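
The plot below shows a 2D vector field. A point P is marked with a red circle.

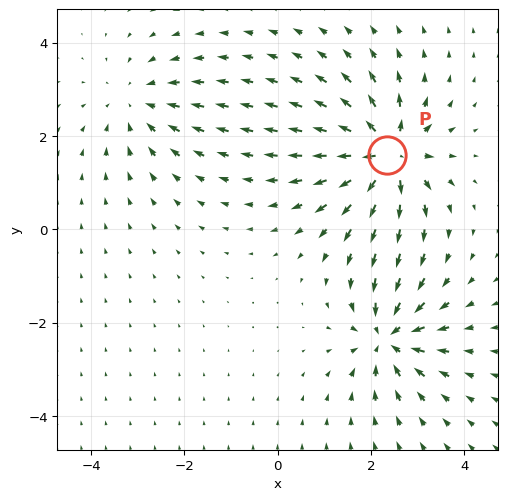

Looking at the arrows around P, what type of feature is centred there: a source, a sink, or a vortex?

source

At P (2.4, 1.6) the arrows spread outward. Divergence about +7, curl ≈0 — positive divergence with near-zero curl is a source.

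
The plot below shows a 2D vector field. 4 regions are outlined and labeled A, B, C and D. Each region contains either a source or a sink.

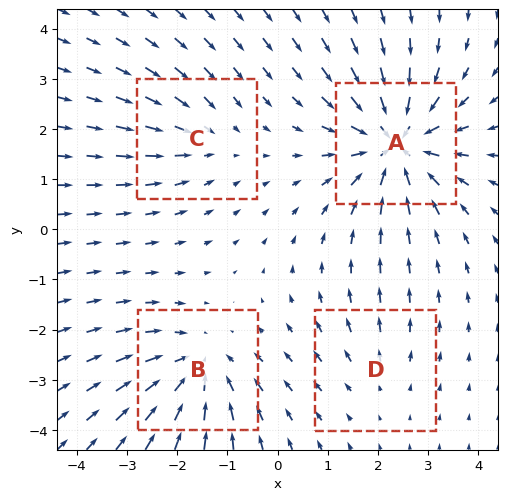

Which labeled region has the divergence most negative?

A

Divergence at each region's feature centre — A: about -7, B: about -5, C: about -3, D: about +2. Region A is most negative.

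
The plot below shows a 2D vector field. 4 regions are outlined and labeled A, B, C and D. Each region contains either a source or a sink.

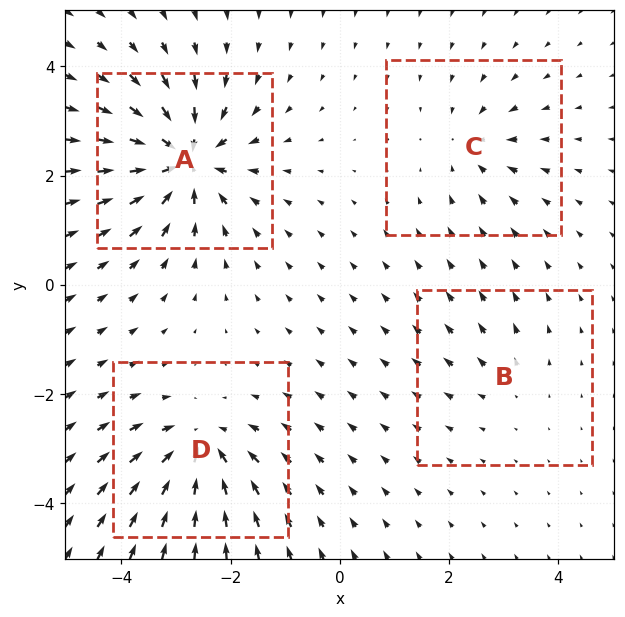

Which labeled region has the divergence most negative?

Divergence at each region's feature centre — A: about -8, B: about +2, C: about -4, D: about -6. Region A is most negative.

A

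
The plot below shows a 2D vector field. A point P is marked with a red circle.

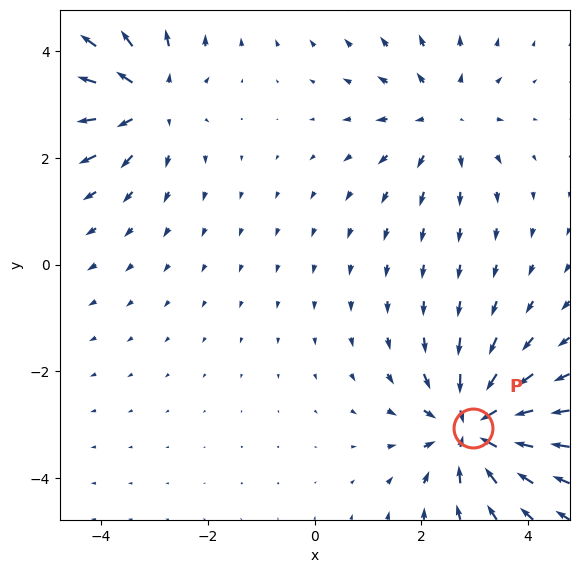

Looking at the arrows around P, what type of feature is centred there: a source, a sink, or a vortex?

At P (3.0, -3.1) the arrows converge inward. Divergence about -6, curl ≈0 — negative divergence with near-zero curl is a sink.

sink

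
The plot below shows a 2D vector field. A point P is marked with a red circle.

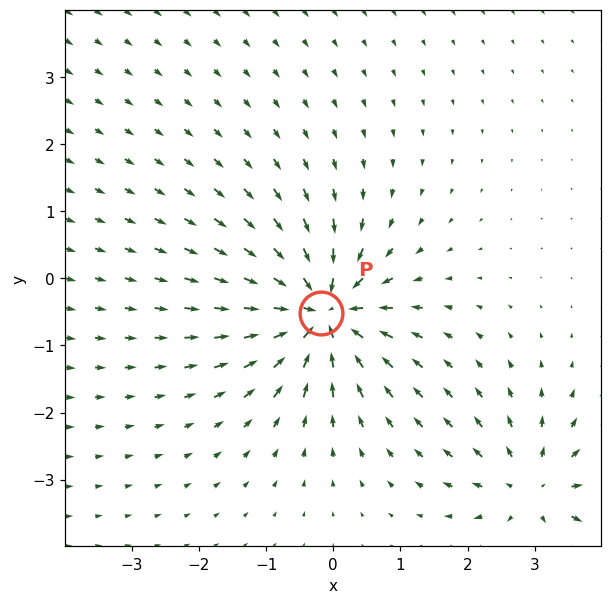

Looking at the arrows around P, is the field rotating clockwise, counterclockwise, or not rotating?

not rotating

Near P at (-0.2, -0.5) the arrows show no circulation. The curl there is ≈0.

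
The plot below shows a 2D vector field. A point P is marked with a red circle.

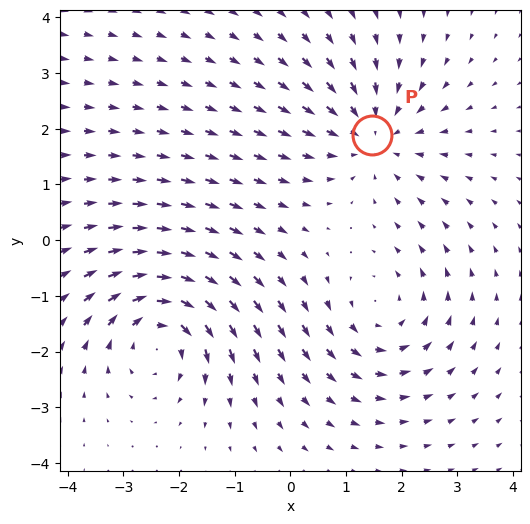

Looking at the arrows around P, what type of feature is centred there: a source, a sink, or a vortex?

At P (1.5, 1.9) the arrows converge inward. Divergence about -3, curl ≈0 — negative divergence with near-zero curl is a sink.

sink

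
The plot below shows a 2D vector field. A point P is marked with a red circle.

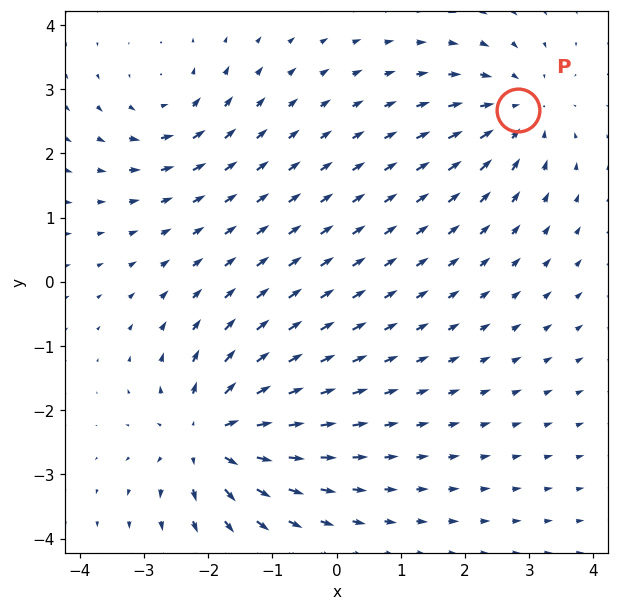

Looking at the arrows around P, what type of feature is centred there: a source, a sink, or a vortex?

sink

At P (2.8, 2.7) the arrows converge inward. Divergence about -4, curl ≈0 — negative divergence with near-zero curl is a sink.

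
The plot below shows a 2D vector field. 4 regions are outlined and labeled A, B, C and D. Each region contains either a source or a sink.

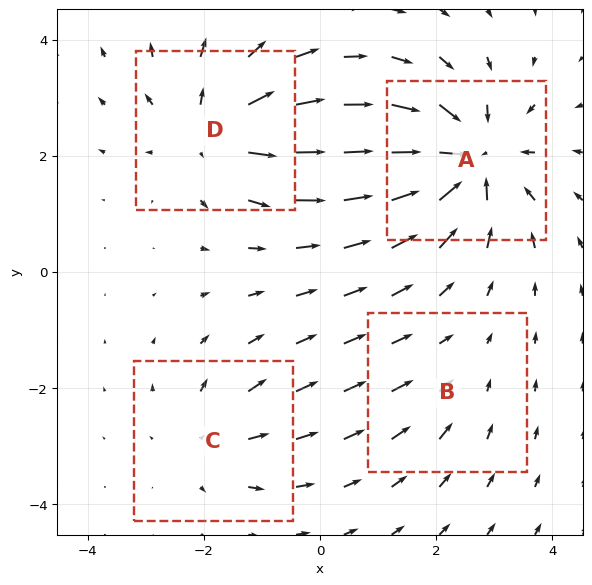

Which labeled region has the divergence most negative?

A

Divergence at each region's feature centre — A: about -7, B: about -2, C: about +3, D: about +5. Region A is most negative.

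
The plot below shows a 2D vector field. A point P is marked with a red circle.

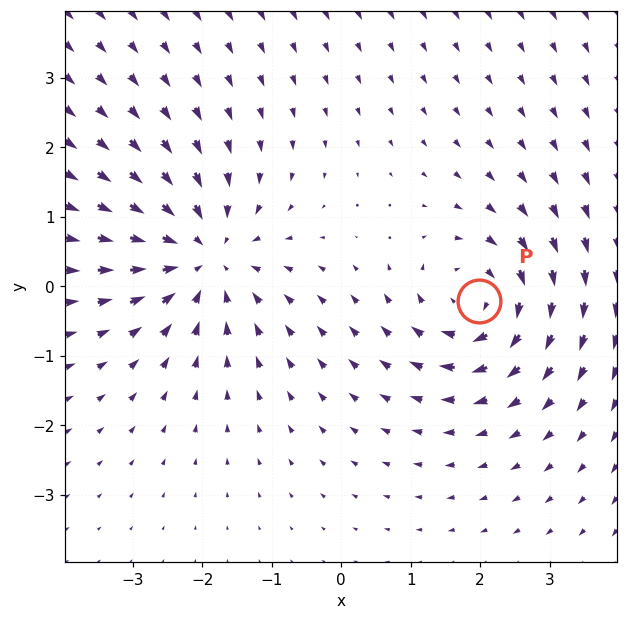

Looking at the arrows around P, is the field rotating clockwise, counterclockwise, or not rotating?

clockwise

Near P at (2.0, -0.2) the arrows circulate clockwise. The curl (z-component) there is about -4; negative curl means clockwise rotation.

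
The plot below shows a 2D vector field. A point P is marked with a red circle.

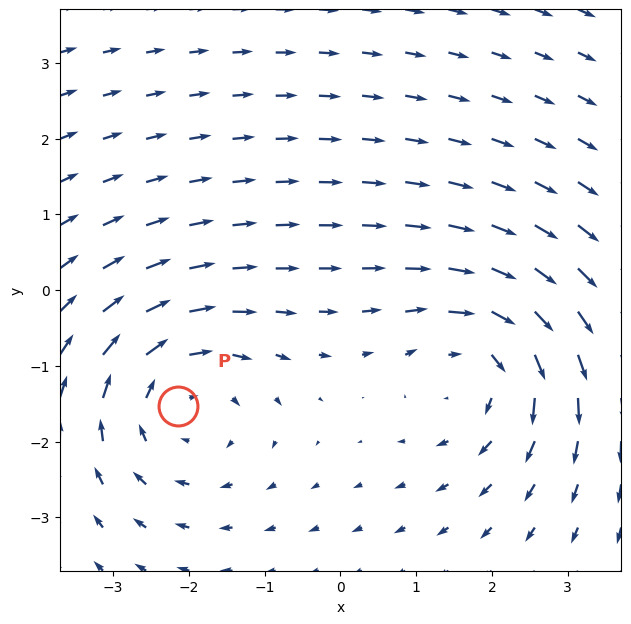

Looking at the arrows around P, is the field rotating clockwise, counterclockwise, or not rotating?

Near P at (-2.1, -1.5) the arrows circulate clockwise. The curl (z-component) there is about -4; negative curl means clockwise rotation.

clockwise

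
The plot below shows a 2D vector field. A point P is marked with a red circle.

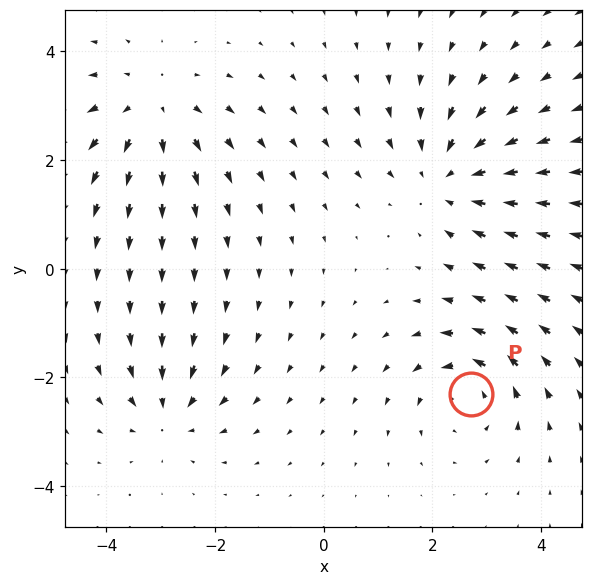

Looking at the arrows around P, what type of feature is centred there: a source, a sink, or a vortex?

At P (2.7, -2.3) the arrows circulate counterclockwise. Divergence ≈0, curl about +4 — near-zero divergence with nonzero curl is a vortex.

vortex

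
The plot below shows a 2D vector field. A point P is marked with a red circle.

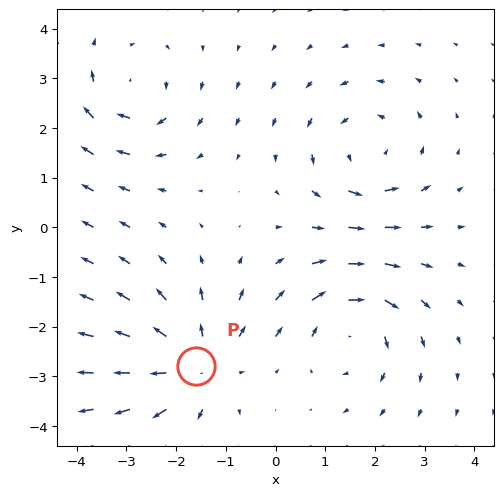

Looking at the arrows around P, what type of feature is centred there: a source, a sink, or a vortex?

At P (-1.6, -2.8) the arrows spread outward. Divergence about +4, curl ≈0 — positive divergence with near-zero curl is a source.

source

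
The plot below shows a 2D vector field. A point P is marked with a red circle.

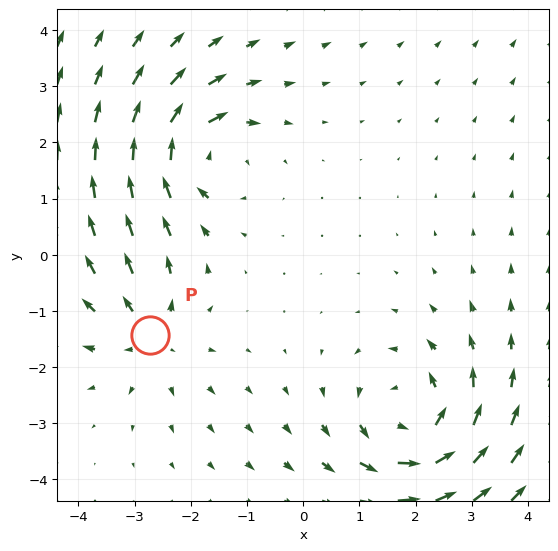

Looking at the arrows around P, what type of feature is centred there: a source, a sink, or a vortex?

At P (-2.7, -1.4) the arrows spread outward. Divergence about +3, curl ≈0 — positive divergence with near-zero curl is a source.

source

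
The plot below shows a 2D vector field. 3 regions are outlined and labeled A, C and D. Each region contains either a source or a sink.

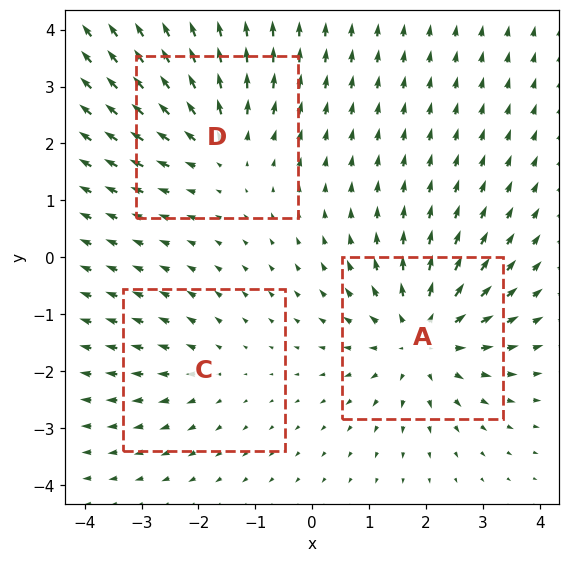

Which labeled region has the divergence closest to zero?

Divergence at each region's feature centre — A: about +5, C: about +2, D: about +3. Region C is closest to zero.

C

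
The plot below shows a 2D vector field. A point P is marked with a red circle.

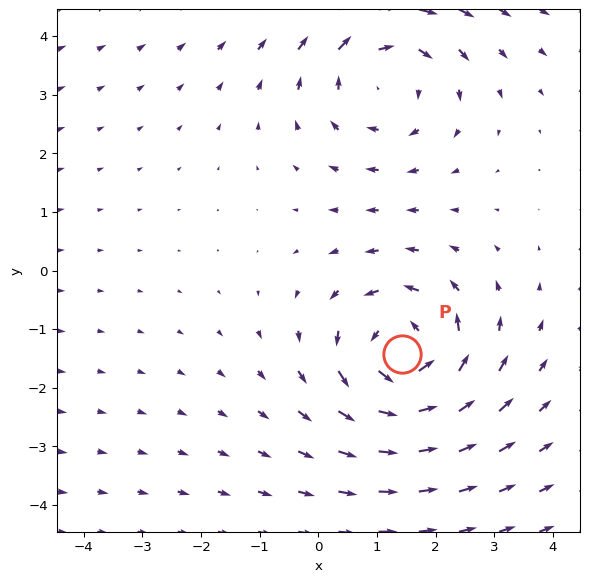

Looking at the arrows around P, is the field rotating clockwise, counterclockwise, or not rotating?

counterclockwise

Near P at (1.4, -1.4) the arrows circulate counterclockwise. The curl (z-component) there is about +5; positive curl means counterclockwise rotation.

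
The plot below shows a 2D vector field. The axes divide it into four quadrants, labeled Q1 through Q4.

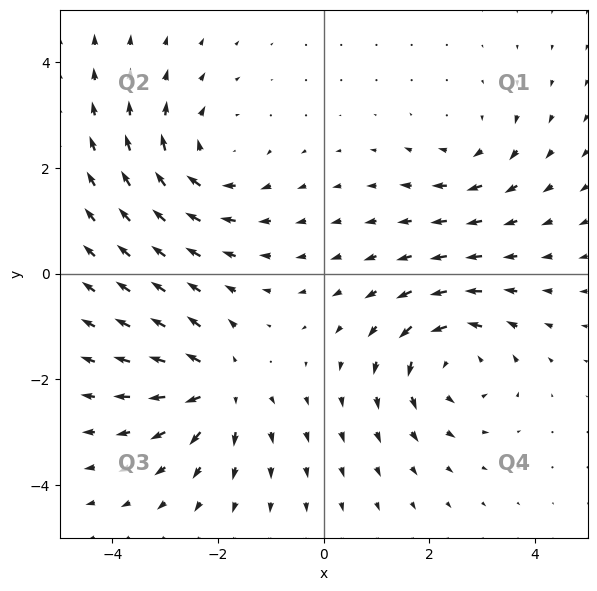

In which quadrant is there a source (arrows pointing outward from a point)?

Q3

The source sits at approximately (-2.0, -2.2), which lies in quadrant Q3. The divergence there is about +5, positive as expected for a source.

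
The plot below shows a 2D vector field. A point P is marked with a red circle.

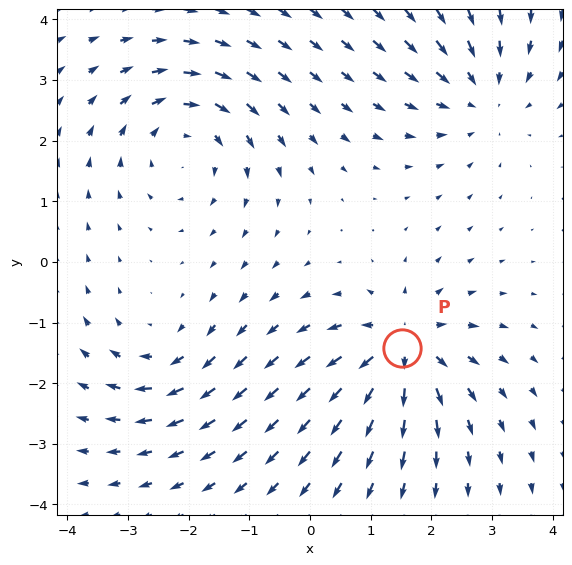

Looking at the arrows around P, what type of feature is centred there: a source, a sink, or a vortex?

source

At P (1.5, -1.4) the arrows spread outward. Divergence about +7, curl ≈0 — positive divergence with near-zero curl is a source.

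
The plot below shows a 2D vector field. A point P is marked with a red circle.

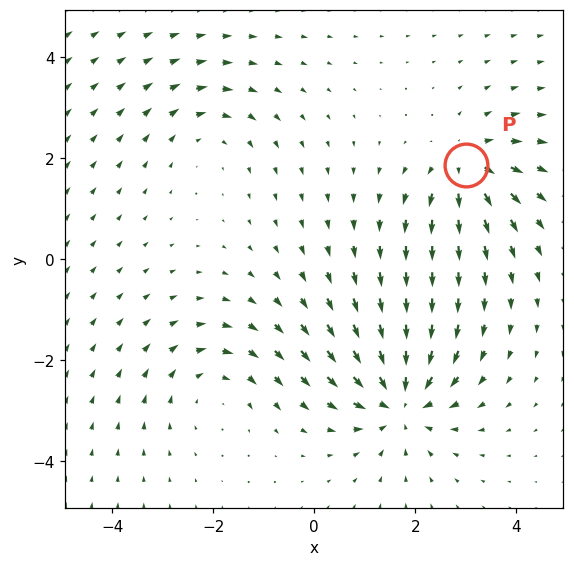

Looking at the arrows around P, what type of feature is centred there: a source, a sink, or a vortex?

At P (3.0, 1.9) the arrows spread outward. Divergence about +5, curl ≈0 — positive divergence with near-zero curl is a source.

source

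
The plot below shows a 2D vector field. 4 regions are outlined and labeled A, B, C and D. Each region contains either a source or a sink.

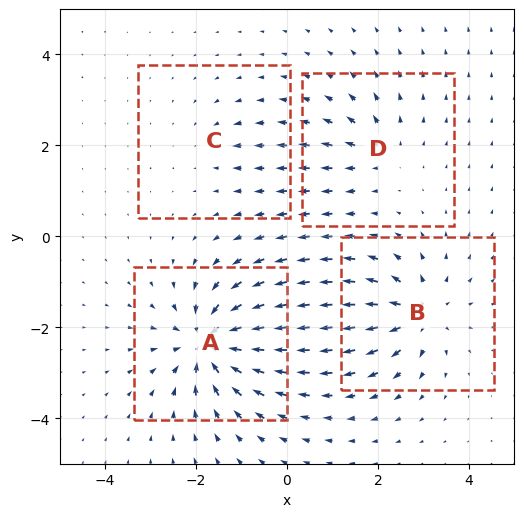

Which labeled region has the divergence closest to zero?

Divergence at each region's feature centre — A: about -8, B: about +6, C: about -2, D: about +4. Region C is closest to zero.

C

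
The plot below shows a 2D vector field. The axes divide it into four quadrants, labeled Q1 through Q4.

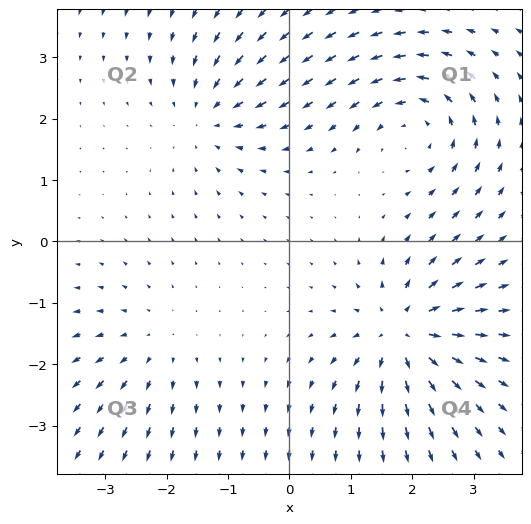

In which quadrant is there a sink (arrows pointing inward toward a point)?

The sink sits at approximately (-1.3, 2.1), which lies in quadrant Q2. The divergence there is about -4, negative as expected for a sink.

Q2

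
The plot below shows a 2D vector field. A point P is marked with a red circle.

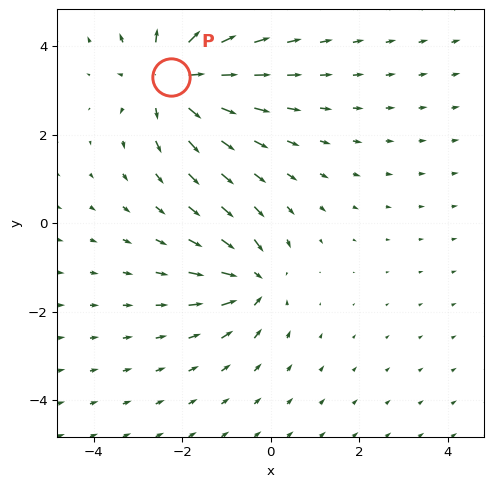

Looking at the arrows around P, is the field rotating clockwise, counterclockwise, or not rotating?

not rotating

Near P at (-2.2, 3.3) the arrows show no circulation. The curl there is ≈0.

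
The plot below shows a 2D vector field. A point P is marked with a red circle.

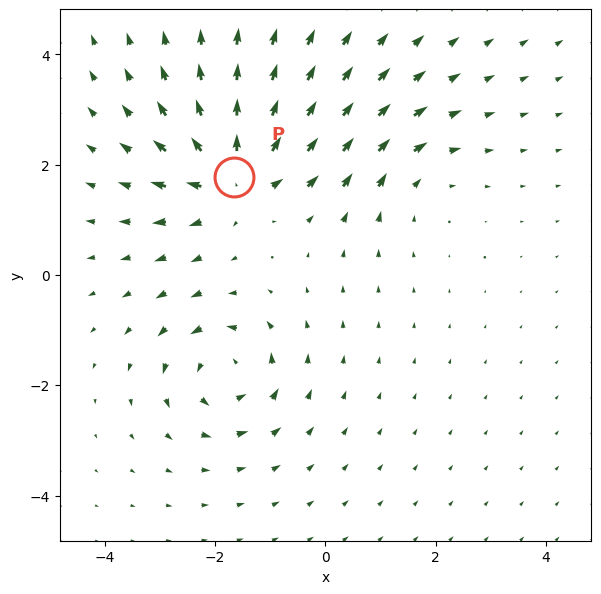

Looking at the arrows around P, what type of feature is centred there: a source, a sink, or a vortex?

source

At P (-1.7, 1.8) the arrows spread outward. Divergence about +5, curl ≈0 — positive divergence with near-zero curl is a source.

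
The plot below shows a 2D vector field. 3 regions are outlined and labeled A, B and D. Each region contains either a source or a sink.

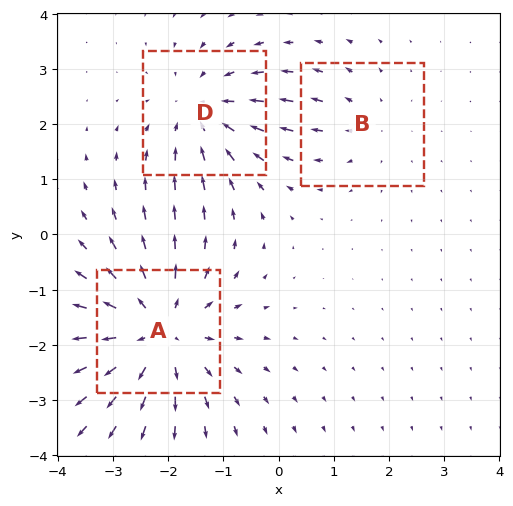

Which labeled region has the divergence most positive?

A

Divergence at each region's feature centre — A: about +4, B: about +2, D: about -3. Region A is most positive.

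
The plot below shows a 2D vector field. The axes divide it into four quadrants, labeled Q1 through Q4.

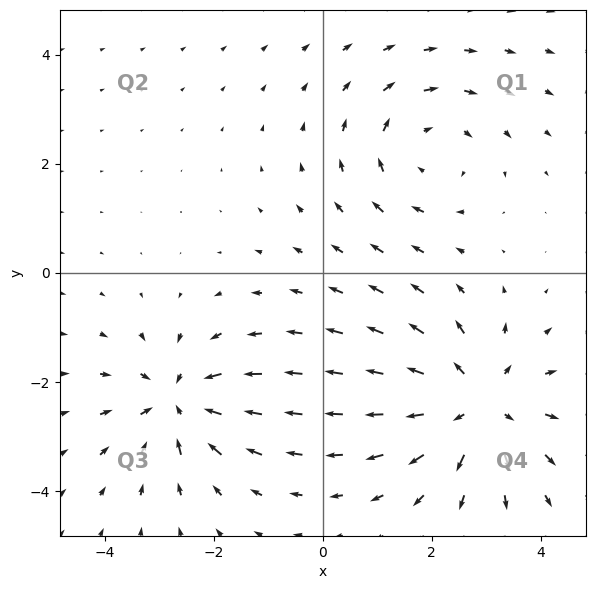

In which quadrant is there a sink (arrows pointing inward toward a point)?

Q3

The sink sits at approximately (-2.7, -2.4), which lies in quadrant Q3. The divergence there is about -4, negative as expected for a sink.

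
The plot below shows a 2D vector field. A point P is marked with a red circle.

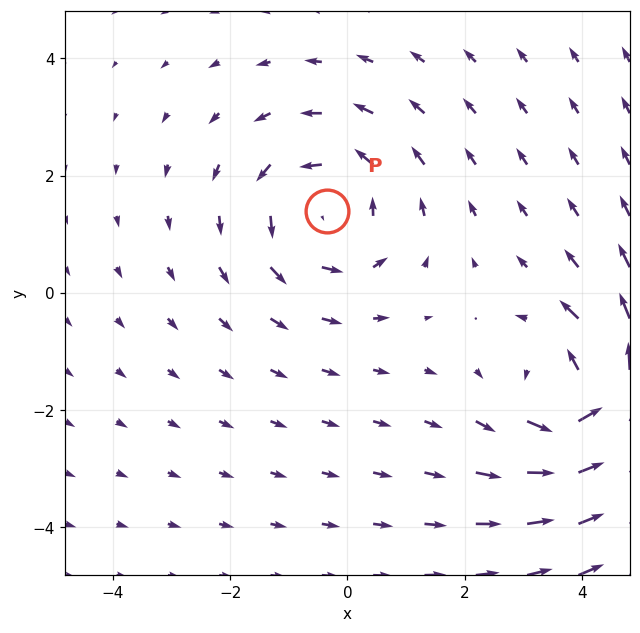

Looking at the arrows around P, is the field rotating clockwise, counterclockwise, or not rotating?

Near P at (-0.3, 1.4) the arrows circulate counterclockwise. The curl (z-component) there is about +3; positive curl means counterclockwise rotation.

counterclockwise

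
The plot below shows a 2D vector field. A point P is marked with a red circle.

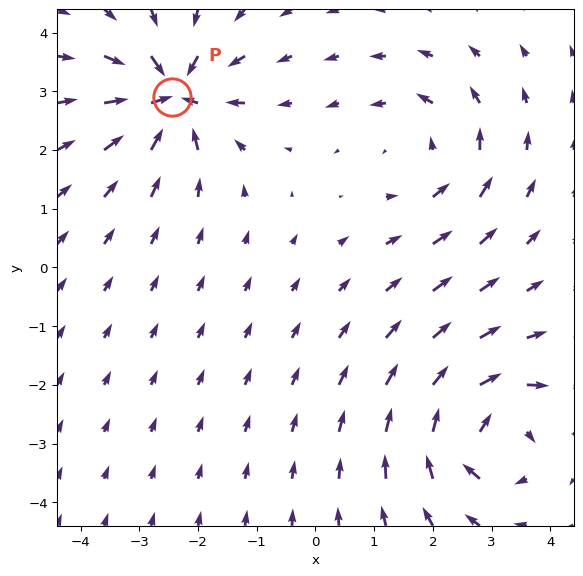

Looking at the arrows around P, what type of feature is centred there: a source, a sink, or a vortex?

sink

At P (-2.4, 2.9) the arrows converge inward. Divergence about -5, curl ≈0 — negative divergence with near-zero curl is a sink.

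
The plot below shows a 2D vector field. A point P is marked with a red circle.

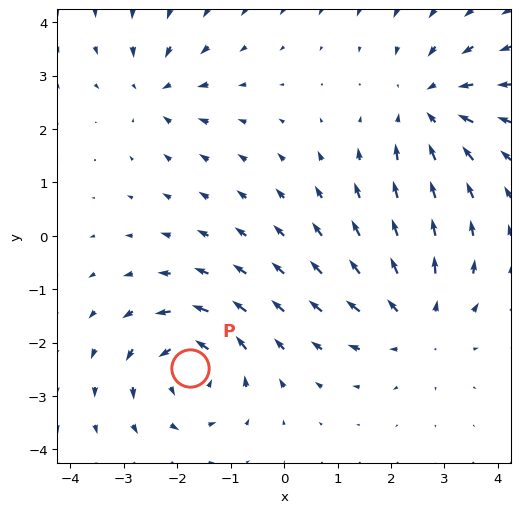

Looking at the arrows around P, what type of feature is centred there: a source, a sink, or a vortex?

At P (-1.8, -2.5) the arrows circulate counterclockwise. Divergence ≈0, curl about +6 — near-zero divergence with nonzero curl is a vortex.

vortex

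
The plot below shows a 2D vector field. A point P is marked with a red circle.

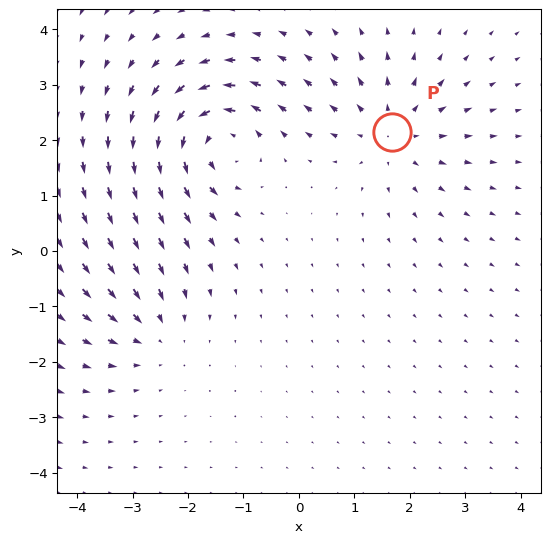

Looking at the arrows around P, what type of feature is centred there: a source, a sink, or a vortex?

At P (1.7, 2.1) the arrows spread outward. Divergence about +3, curl ≈0 — positive divergence with near-zero curl is a source.

source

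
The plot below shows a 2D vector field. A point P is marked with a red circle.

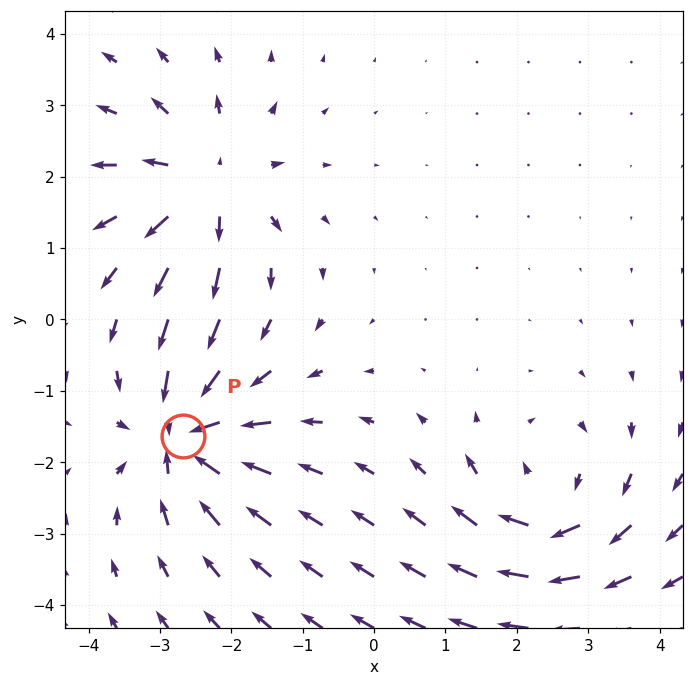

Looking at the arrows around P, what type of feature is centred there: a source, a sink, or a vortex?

sink

At P (-2.7, -1.6) the arrows converge inward. Divergence about -6, curl ≈0 — negative divergence with near-zero curl is a sink.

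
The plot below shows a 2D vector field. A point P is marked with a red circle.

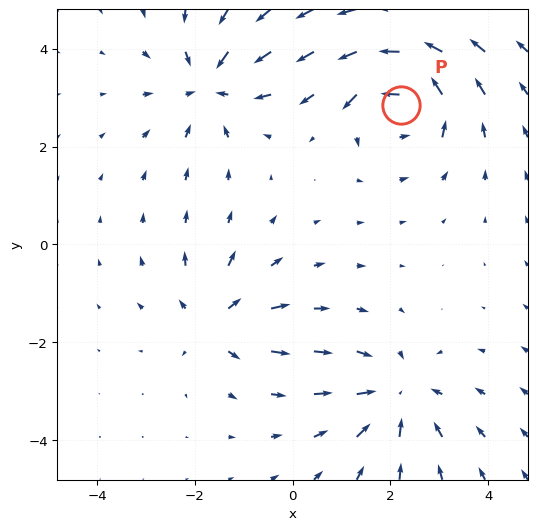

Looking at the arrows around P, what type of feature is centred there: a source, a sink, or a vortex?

vortex

At P (2.2, 2.8) the arrows circulate counterclockwise. Divergence ≈0, curl about +6 — near-zero divergence with nonzero curl is a vortex.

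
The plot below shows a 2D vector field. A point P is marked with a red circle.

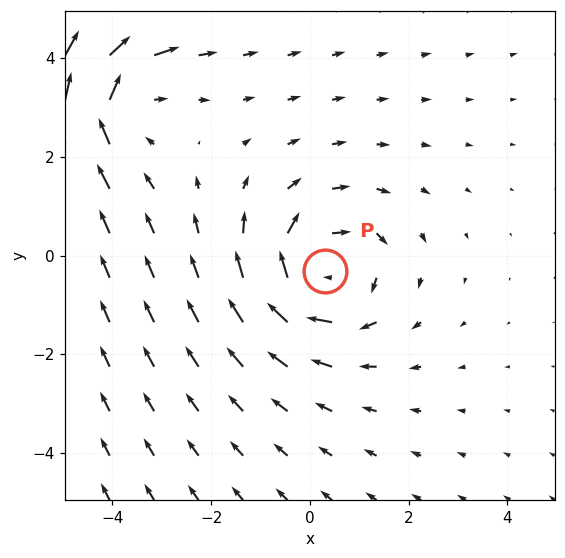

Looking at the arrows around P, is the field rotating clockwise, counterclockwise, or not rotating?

Near P at (0.3, -0.3) the arrows circulate clockwise. The curl (z-component) there is about -3; negative curl means clockwise rotation.

clockwise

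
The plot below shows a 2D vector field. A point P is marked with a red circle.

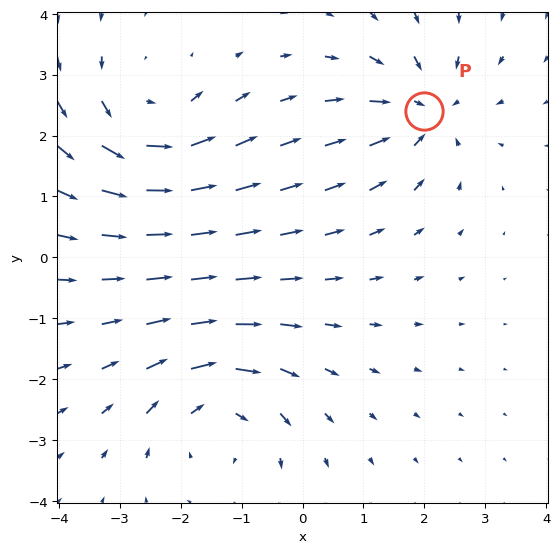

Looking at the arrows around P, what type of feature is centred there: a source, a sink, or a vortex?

sink

At P (2.0, 2.4) the arrows converge inward. Divergence about -4, curl ≈0 — negative divergence with near-zero curl is a sink.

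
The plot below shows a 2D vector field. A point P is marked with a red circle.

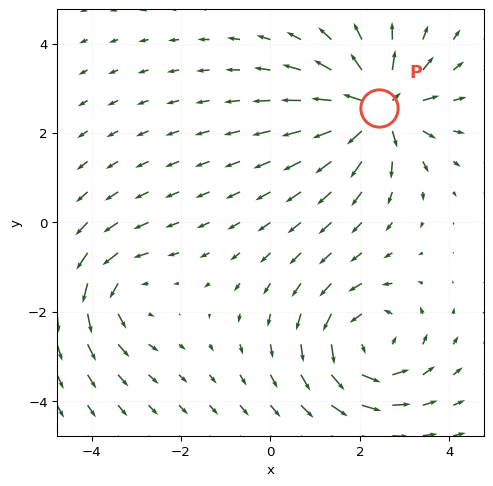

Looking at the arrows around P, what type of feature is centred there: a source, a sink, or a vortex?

At P (2.4, 2.6) the arrows spread outward. Divergence about +6, curl ≈0 — positive divergence with near-zero curl is a source.

source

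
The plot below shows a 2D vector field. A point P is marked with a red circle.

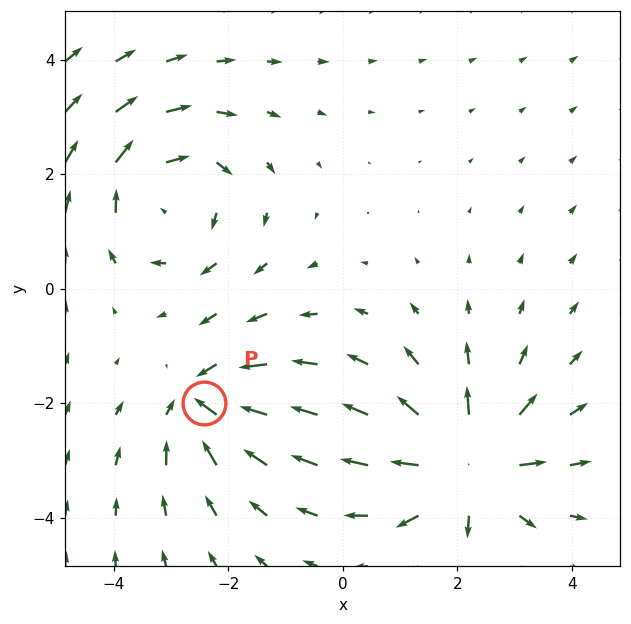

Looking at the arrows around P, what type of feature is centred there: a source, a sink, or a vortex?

sink

At P (-2.4, -2.0) the arrows converge inward. Divergence about -4, curl ≈0 — negative divergence with near-zero curl is a sink.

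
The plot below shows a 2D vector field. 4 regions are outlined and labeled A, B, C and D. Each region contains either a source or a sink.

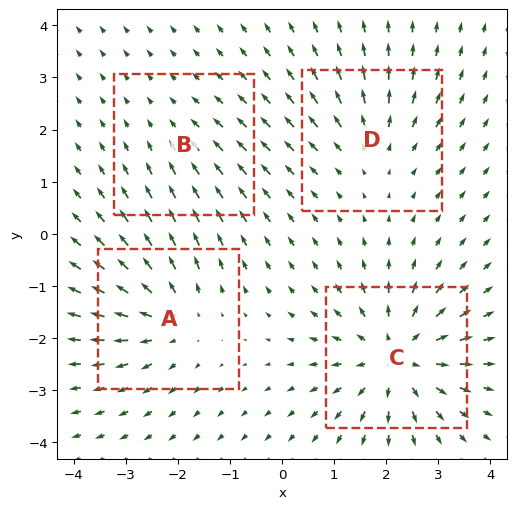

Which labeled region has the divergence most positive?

C

Divergence at each region's feature centre — A: about +4, B: about -2, C: about +6, D: about +3. Region C is most positive.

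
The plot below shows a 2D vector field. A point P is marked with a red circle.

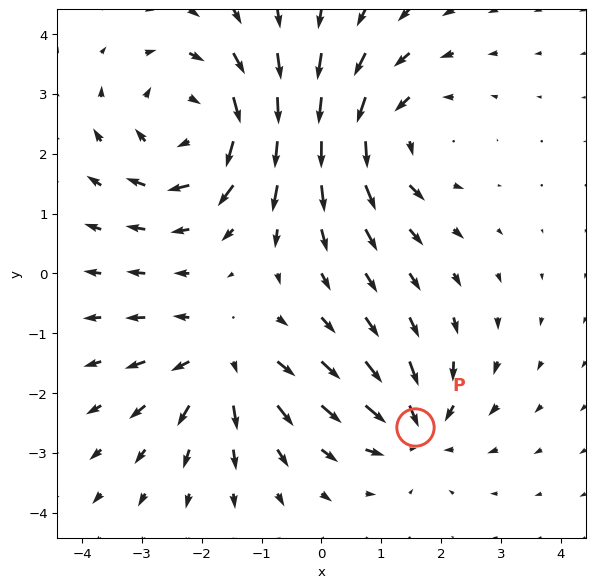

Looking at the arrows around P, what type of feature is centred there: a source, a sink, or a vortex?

sink

At P (1.6, -2.6) the arrows converge inward. Divergence about -4, curl ≈0 — negative divergence with near-zero curl is a sink.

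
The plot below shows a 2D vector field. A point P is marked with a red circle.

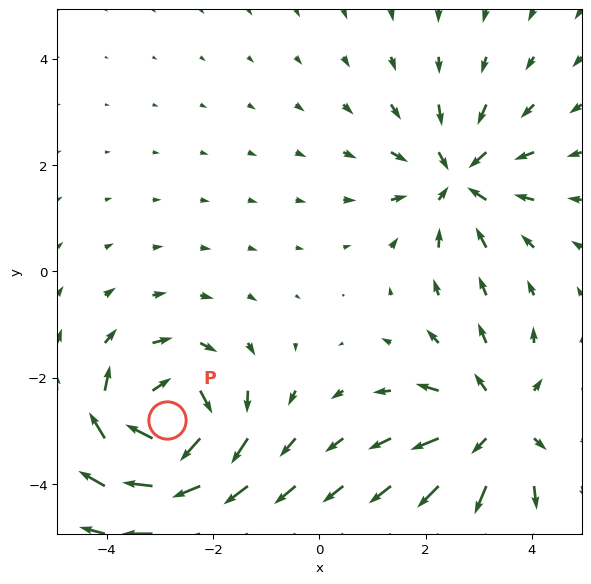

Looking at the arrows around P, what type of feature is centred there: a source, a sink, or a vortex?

At P (-2.9, -2.8) the arrows circulate clockwise. Divergence ≈0, curl about -4 — near-zero divergence with nonzero curl is a vortex.

vortex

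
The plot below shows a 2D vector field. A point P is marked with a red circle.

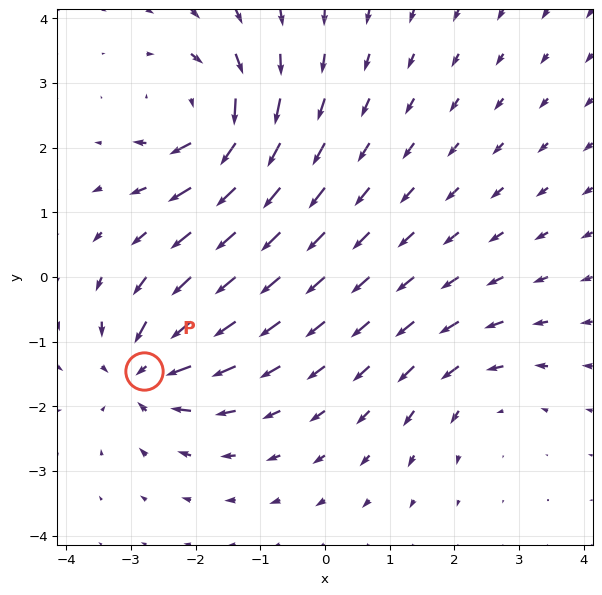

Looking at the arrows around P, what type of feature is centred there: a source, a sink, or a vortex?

At P (-2.8, -1.5) the arrows converge inward. Divergence about -6, curl ≈0 — negative divergence with near-zero curl is a sink.

sink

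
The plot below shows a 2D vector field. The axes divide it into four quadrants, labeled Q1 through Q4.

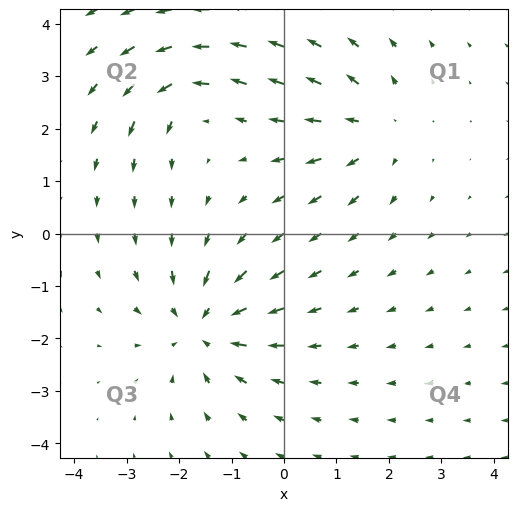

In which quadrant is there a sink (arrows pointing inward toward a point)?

The sink sits at approximately (-1.5, -1.8), which lies in quadrant Q3. The divergence there is about -5, negative as expected for a sink.

Q3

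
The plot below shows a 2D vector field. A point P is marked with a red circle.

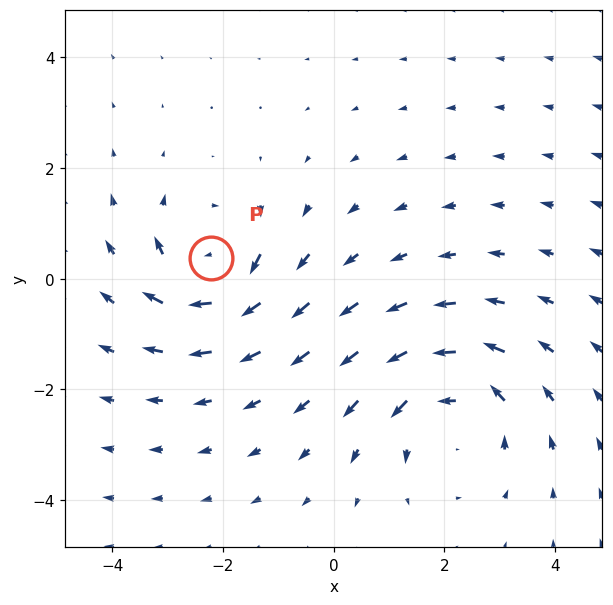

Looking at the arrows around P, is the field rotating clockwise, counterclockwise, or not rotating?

clockwise

Near P at (-2.2, 0.4) the arrows circulate clockwise. The curl (z-component) there is about -5; negative curl means clockwise rotation.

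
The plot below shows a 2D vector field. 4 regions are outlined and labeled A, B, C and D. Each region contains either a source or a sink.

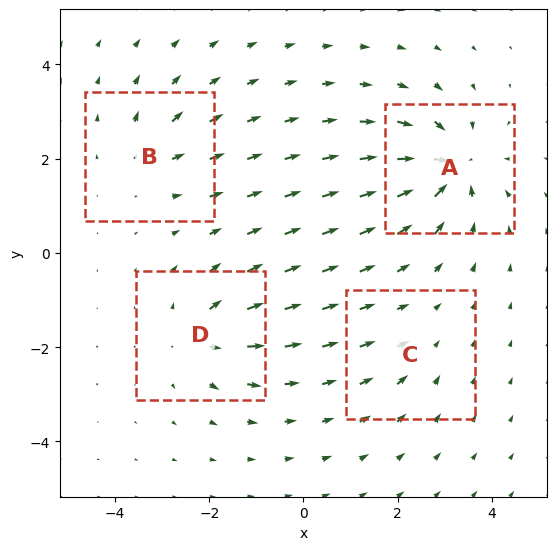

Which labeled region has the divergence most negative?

Divergence at each region's feature centre — A: about -7, B: about +4, C: about -2, D: about +5. Region A is most negative.

A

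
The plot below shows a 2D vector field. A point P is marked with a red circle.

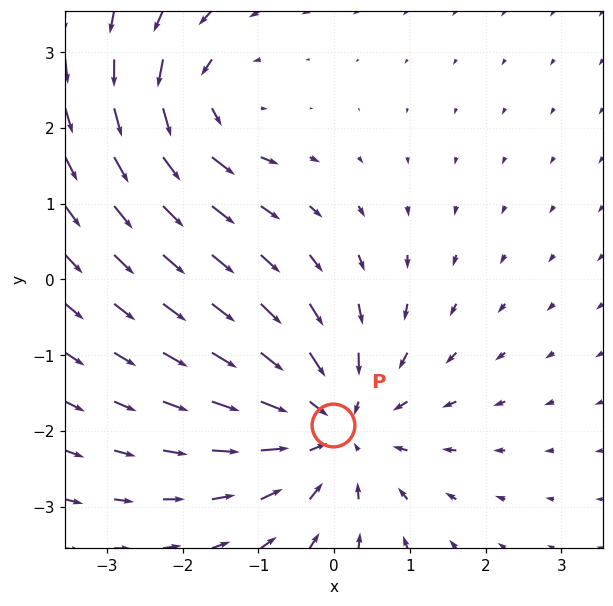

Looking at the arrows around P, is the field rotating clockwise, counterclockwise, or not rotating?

not rotating

Near P at (-0.0, -1.9) the arrows show no circulation. The curl there is ≈0.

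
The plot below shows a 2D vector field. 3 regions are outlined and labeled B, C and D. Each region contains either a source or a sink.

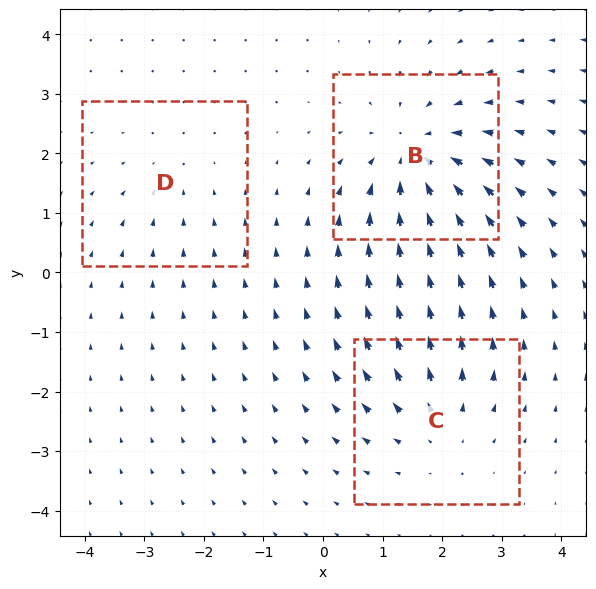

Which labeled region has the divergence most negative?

B

Divergence at each region's feature centre — B: about -4, C: about +3, D: about -2. Region B is most negative.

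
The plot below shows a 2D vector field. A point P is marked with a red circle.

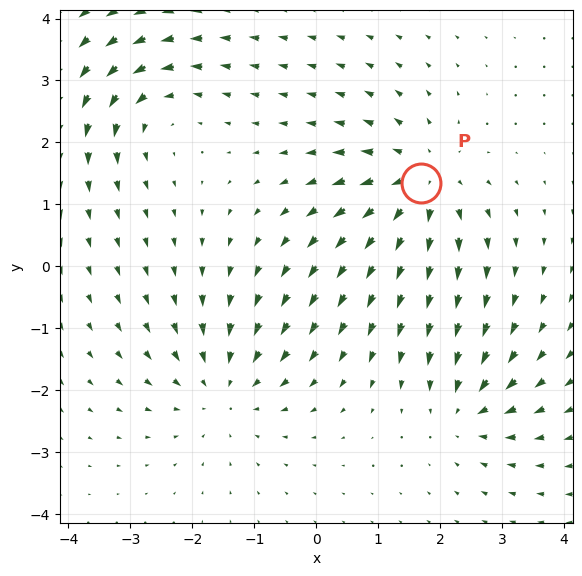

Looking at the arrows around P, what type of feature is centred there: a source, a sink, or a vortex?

At P (1.7, 1.3) the arrows spread outward. Divergence about +5, curl ≈0 — positive divergence with near-zero curl is a source.

source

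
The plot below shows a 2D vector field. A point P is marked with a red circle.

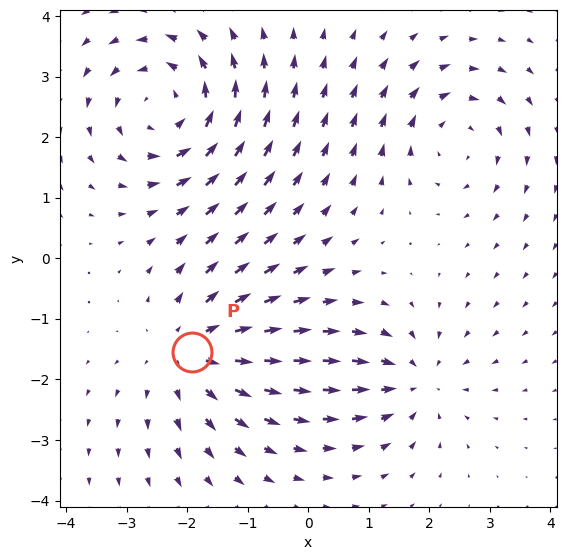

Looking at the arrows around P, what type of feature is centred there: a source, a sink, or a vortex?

At P (-1.9, -1.5) the arrows spread outward. Divergence about +4, curl ≈0 — positive divergence with near-zero curl is a source.

source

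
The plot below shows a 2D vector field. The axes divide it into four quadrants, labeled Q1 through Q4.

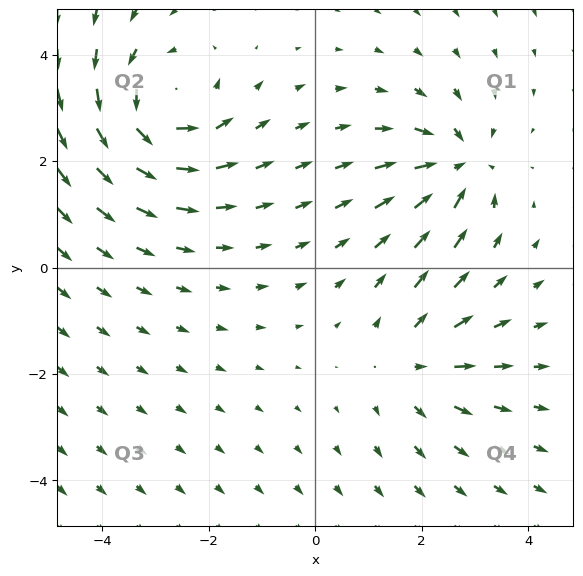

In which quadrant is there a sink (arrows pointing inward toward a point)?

Q1

The sink sits at approximately (2.7, 1.9), which lies in quadrant Q1. The divergence there is about -4, negative as expected for a sink.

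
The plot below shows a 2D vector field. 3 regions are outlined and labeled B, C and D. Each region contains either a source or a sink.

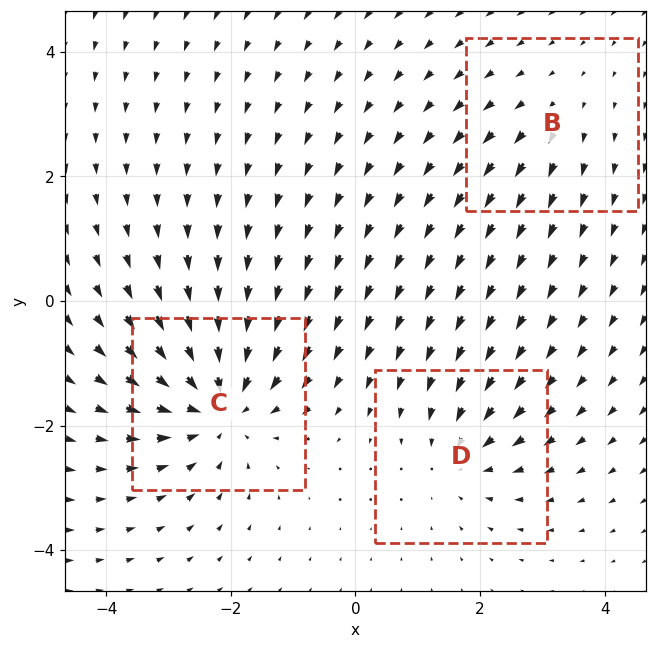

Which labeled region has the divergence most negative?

Divergence at each region's feature centre — B: about +2, C: about -5, D: about -3. Region C is most negative.

C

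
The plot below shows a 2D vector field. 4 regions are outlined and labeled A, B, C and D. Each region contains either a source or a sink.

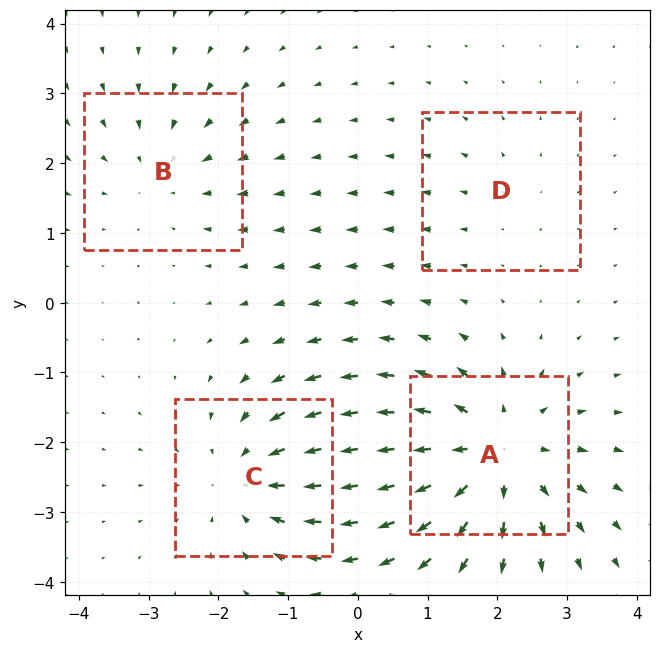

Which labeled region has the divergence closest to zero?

Divergence at each region's feature centre — A: about +6, B: about -3, C: about -5, D: about +2. Region D is closest to zero.

D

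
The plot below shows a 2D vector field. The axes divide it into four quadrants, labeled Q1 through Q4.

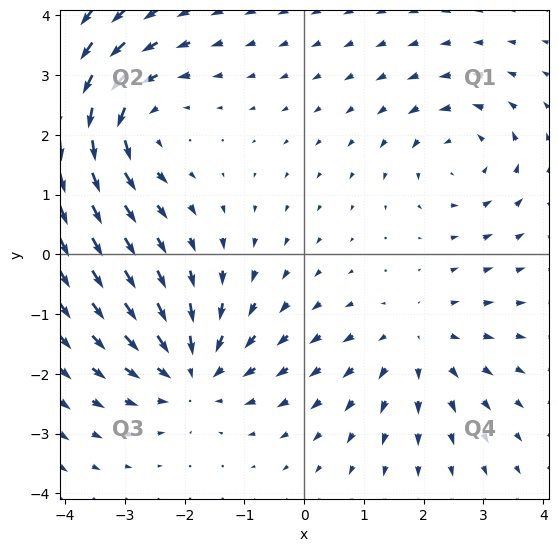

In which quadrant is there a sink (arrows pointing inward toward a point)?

Q3

The sink sits at approximately (-1.9, -2.0), which lies in quadrant Q3. The divergence there is about -5, negative as expected for a sink.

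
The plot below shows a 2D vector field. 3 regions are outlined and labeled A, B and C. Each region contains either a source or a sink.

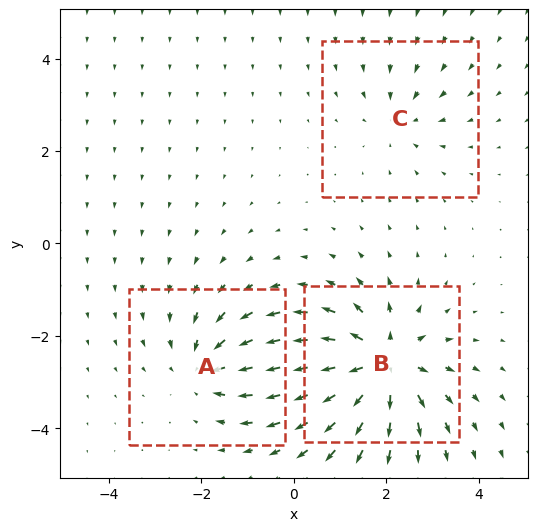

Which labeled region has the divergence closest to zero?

C

Divergence at each region's feature centre — A: about -3, B: about +5, C: about -2. Region C is closest to zero.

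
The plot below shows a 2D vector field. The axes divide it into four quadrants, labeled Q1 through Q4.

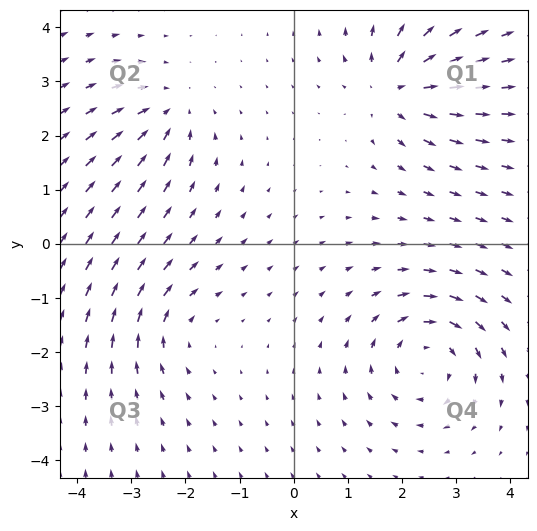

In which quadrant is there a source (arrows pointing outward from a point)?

Q1

The source sits at approximately (1.9, 2.9), which lies in quadrant Q1. The divergence there is about +5, positive as expected for a source.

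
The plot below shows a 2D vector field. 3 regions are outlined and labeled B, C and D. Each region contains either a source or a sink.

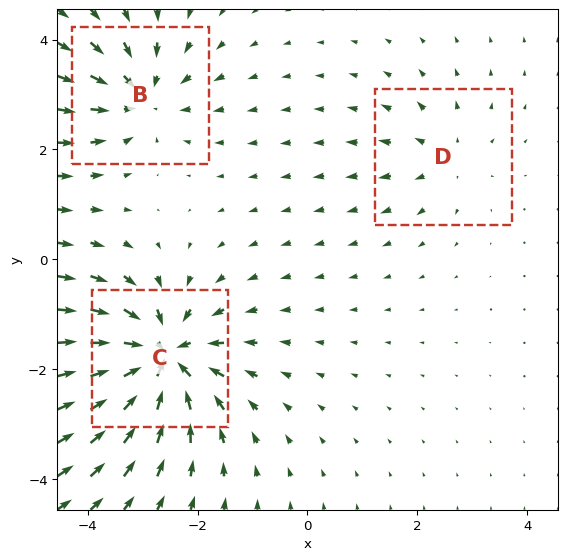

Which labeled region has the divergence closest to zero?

Divergence at each region's feature centre — B: about -4, C: about -6, D: about +2. Region D is closest to zero.

D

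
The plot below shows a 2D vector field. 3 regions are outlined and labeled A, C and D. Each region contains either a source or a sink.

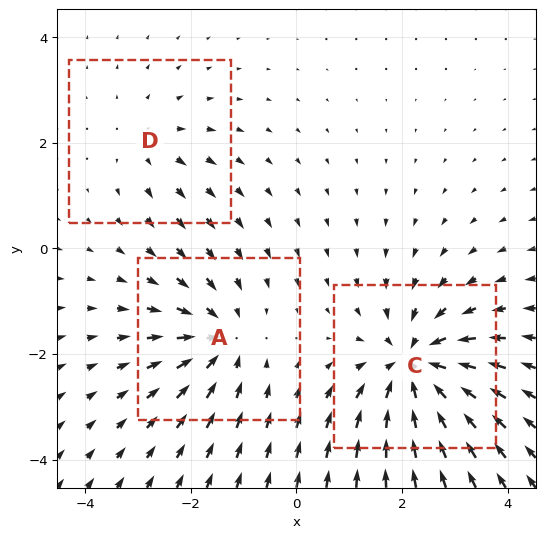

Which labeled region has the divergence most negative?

Divergence at each region's feature centre — A: about -4, C: about -5, D: about +2. Region C is most negative.

C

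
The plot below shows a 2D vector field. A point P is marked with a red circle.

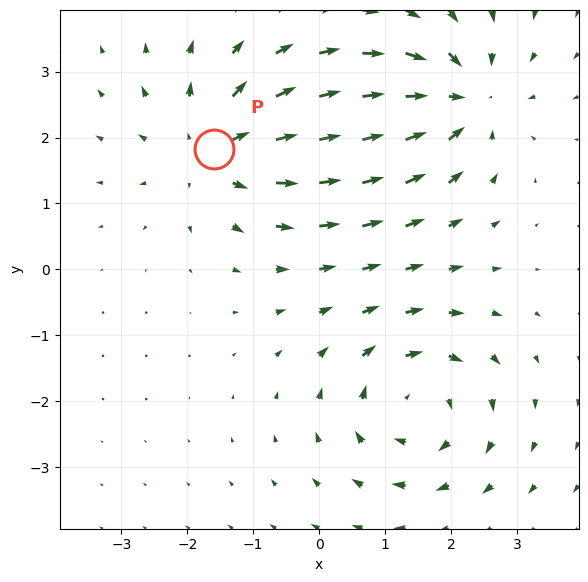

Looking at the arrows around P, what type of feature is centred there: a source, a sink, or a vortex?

At P (-1.6, 1.8) the arrows spread outward. Divergence about +4, curl ≈0 — positive divergence with near-zero curl is a source.

source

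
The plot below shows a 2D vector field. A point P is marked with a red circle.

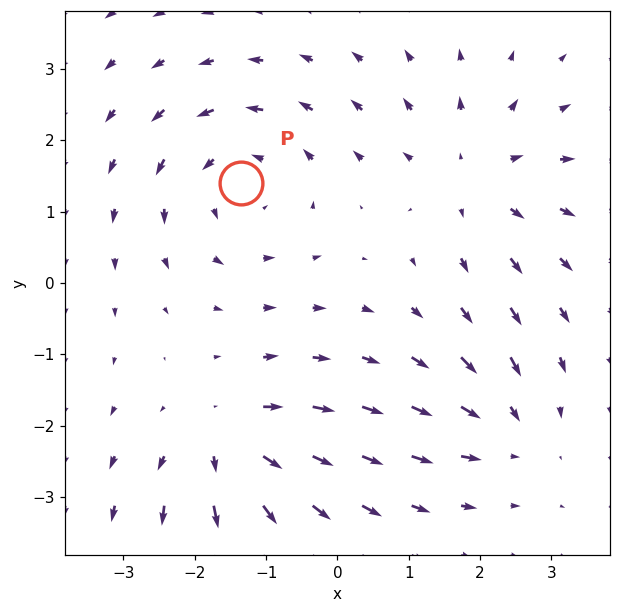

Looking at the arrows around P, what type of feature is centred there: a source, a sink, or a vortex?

At P (-1.4, 1.4) the arrows circulate counterclockwise. Divergence ≈0, curl about +5 — near-zero divergence with nonzero curl is a vortex.

vortex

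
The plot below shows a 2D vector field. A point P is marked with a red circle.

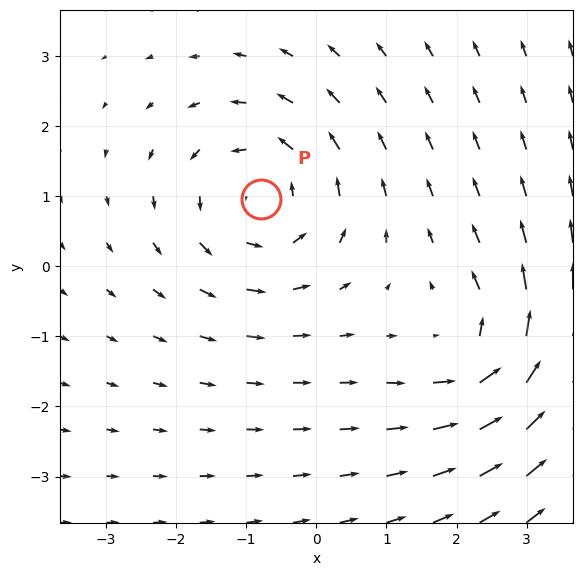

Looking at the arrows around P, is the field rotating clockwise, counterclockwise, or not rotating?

counterclockwise

Near P at (-0.8, 1.0) the arrows circulate counterclockwise. The curl (z-component) there is about +3; positive curl means counterclockwise rotation.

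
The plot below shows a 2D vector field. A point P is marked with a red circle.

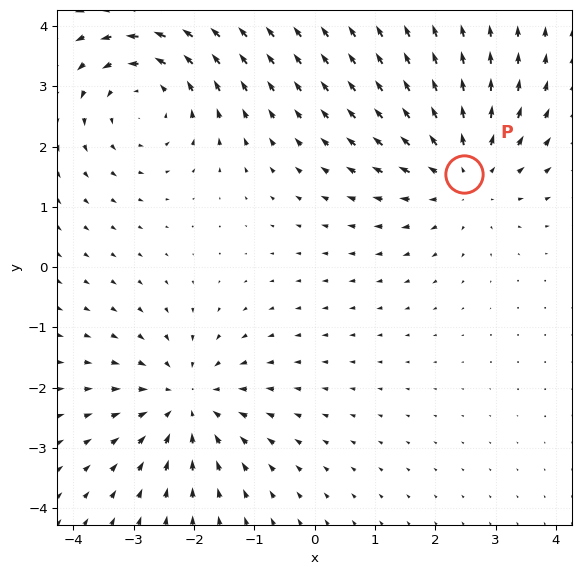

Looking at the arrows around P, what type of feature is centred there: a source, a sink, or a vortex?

source

At P (2.5, 1.5) the arrows spread outward. Divergence about +3, curl ≈0 — positive divergence with near-zero curl is a source.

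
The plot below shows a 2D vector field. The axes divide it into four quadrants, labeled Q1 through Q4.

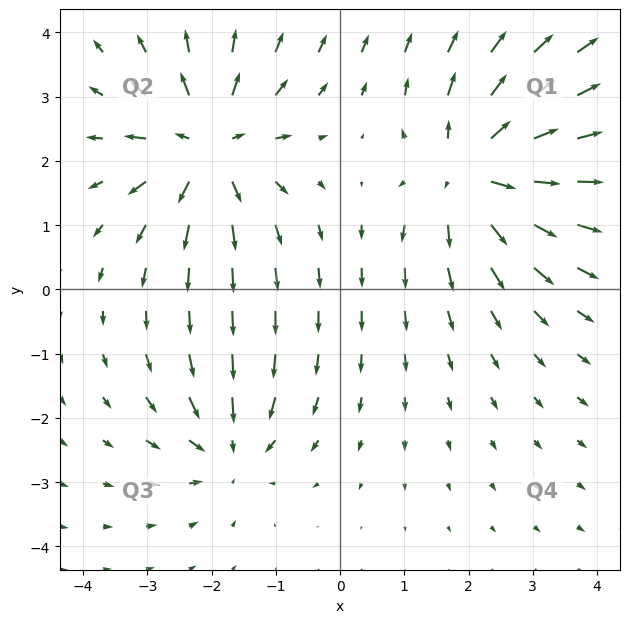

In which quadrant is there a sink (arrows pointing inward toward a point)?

Q3

The sink sits at approximately (-1.7, -2.4), which lies in quadrant Q3. The divergence there is about -4, negative as expected for a sink.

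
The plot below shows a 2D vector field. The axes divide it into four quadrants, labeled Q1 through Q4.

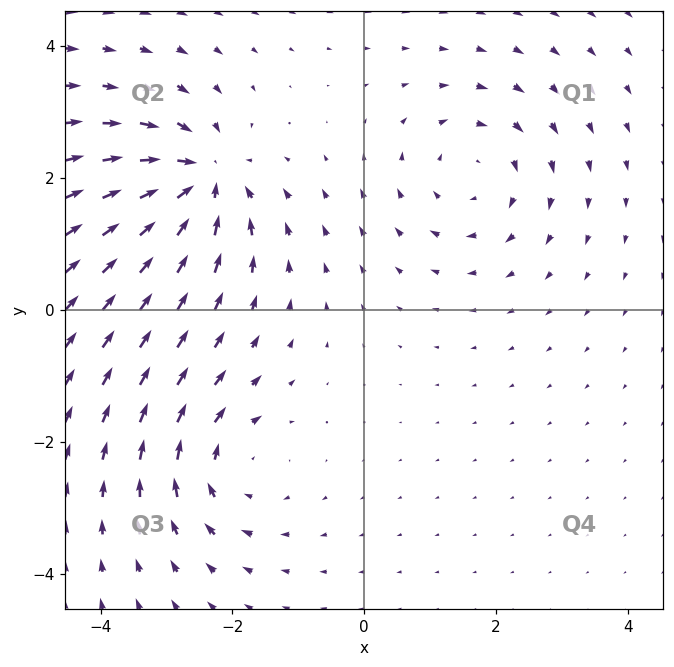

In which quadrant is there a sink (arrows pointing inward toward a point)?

Q2

The sink sits at approximately (-2.5, 2.0), which lies in quadrant Q2. The divergence there is about -6, negative as expected for a sink.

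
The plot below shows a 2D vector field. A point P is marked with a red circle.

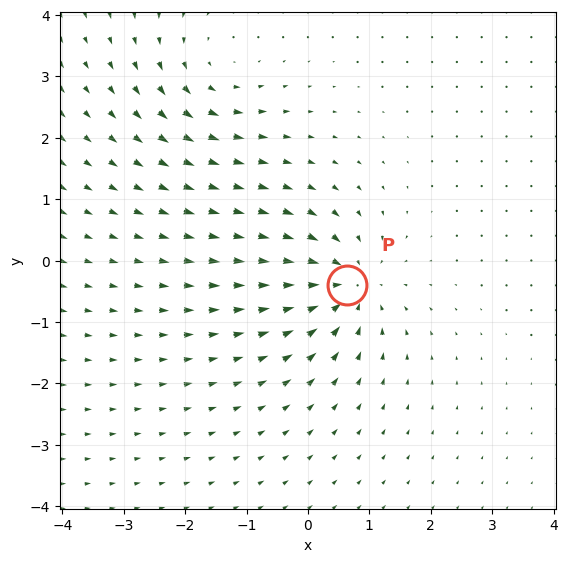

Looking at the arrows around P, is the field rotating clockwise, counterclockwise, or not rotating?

Near P at (0.6, -0.4) the arrows show no circulation. The curl there is ≈0.

not rotating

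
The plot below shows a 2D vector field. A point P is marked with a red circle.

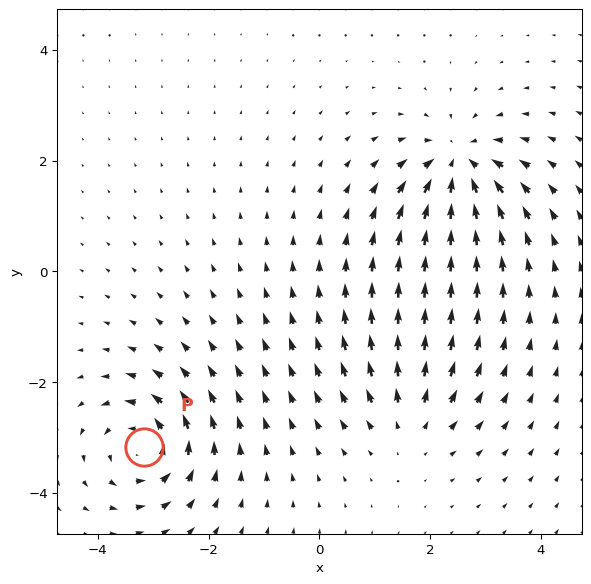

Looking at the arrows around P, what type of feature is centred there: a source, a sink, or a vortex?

At P (-3.2, -3.2) the arrows circulate counterclockwise. Divergence ≈0, curl about +6 — near-zero divergence with nonzero curl is a vortex.

vortex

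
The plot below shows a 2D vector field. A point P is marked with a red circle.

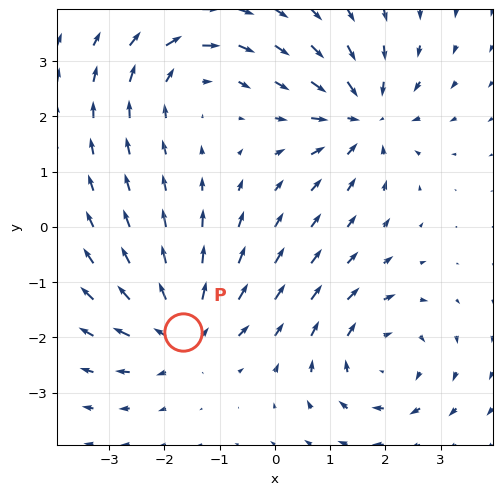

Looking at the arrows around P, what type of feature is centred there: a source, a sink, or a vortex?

source

At P (-1.7, -1.9) the arrows spread outward. Divergence about +6, curl ≈0 — positive divergence with near-zero curl is a source.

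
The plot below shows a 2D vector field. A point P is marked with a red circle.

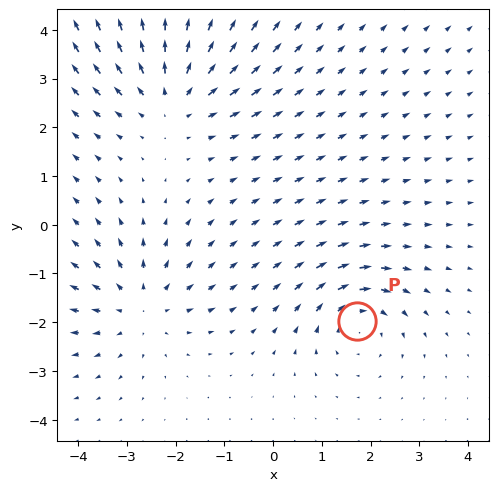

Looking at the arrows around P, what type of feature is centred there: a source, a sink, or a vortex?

At P (1.7, -2.0) the arrows circulate clockwise. Divergence ≈0, curl about -4 — near-zero divergence with nonzero curl is a vortex.

vortex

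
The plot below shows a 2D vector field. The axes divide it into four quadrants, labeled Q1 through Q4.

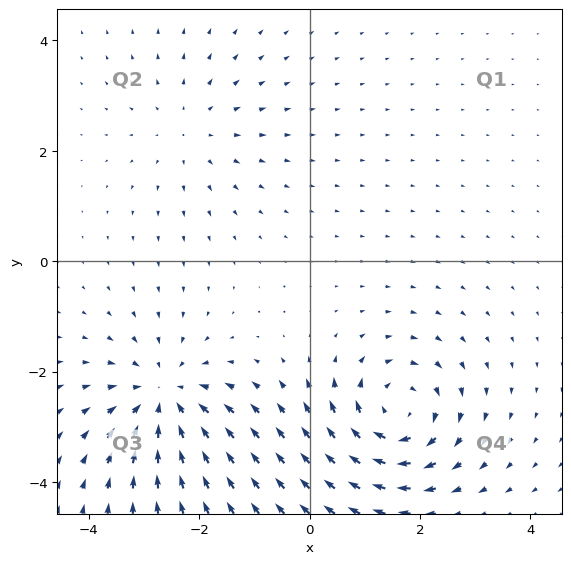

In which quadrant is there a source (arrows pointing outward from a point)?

Q2

The source sits at approximately (-2.2, 2.4), which lies in quadrant Q2. The divergence there is about +2, positive as expected for a source.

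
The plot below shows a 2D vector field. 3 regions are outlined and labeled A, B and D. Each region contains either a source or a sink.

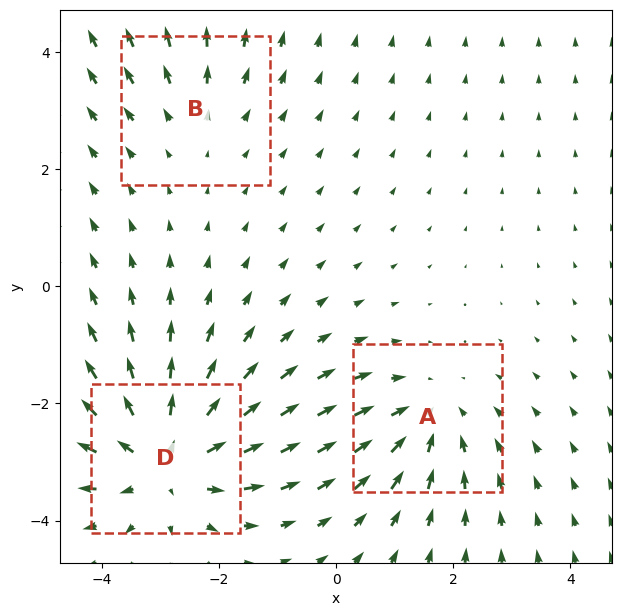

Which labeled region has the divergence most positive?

D

Divergence at each region's feature centre — A: about -3, B: about +2, D: about +5. Region D is most positive.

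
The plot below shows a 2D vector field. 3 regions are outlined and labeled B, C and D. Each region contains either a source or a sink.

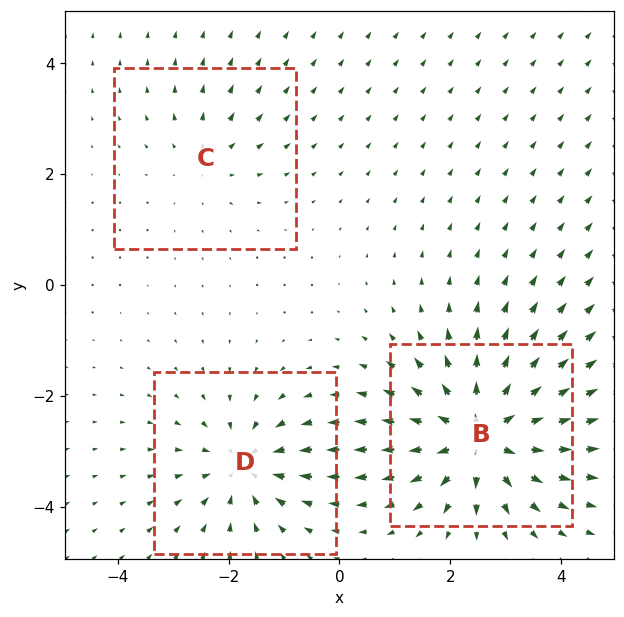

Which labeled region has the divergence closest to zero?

C

Divergence at each region's feature centre — B: about +6, C: about +2, D: about -4. Region C is closest to zero.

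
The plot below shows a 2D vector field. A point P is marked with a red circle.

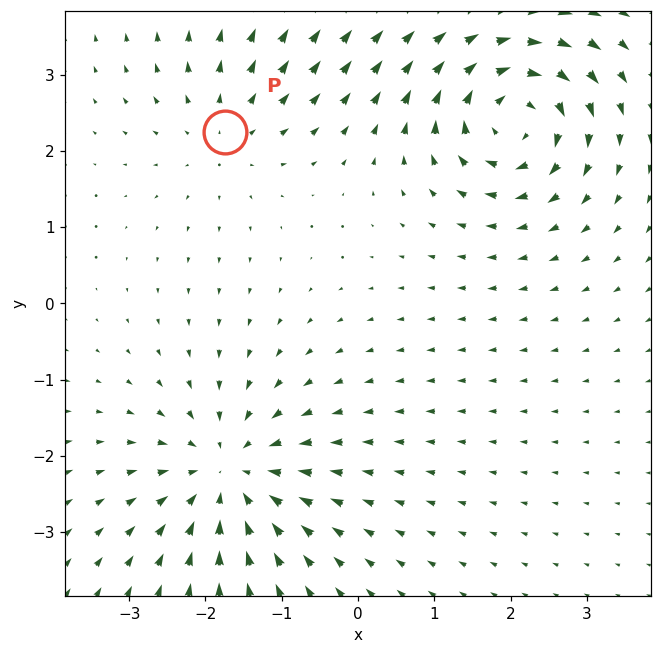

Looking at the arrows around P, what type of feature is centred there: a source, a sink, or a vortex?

source

At P (-1.7, 2.2) the arrows spread outward. Divergence about +3, curl ≈0 — positive divergence with near-zero curl is a source.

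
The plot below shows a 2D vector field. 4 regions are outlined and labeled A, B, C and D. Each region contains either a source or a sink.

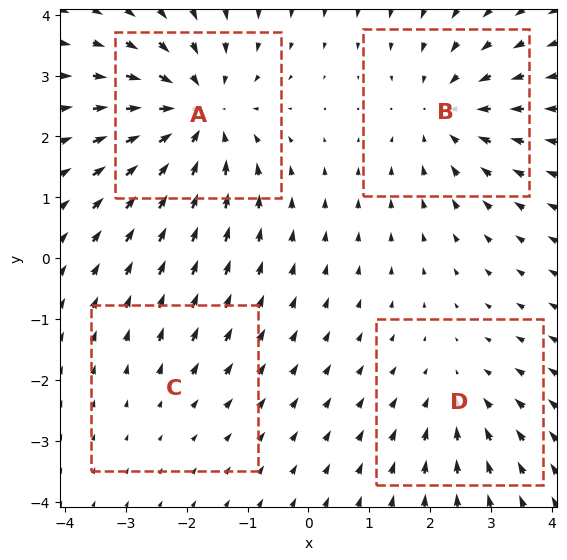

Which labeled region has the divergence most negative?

Divergence at each region's feature centre — A: about -6, B: about -4, C: about +2, D: about -3. Region A is most negative.

A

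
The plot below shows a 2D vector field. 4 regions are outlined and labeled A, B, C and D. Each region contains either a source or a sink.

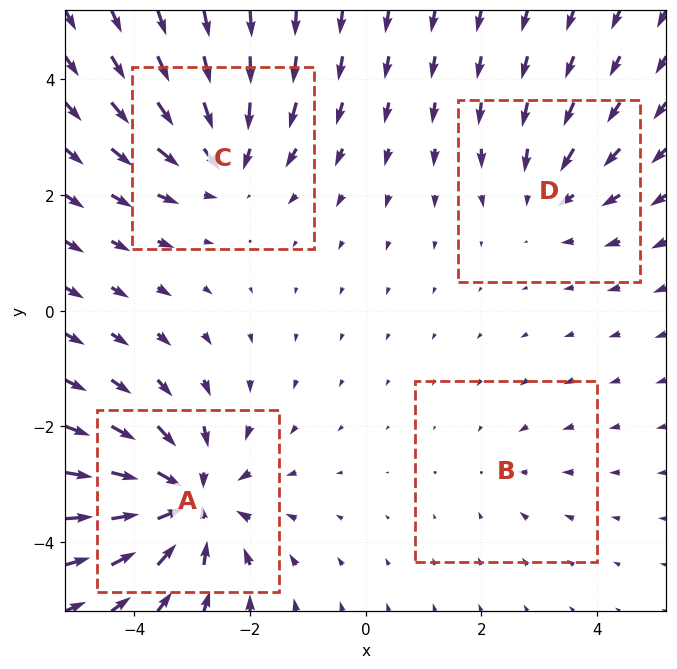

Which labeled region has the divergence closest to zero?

Divergence at each region's feature centre — A: about -7, B: about -2, C: about -5, D: about -3. Region B is closest to zero.

B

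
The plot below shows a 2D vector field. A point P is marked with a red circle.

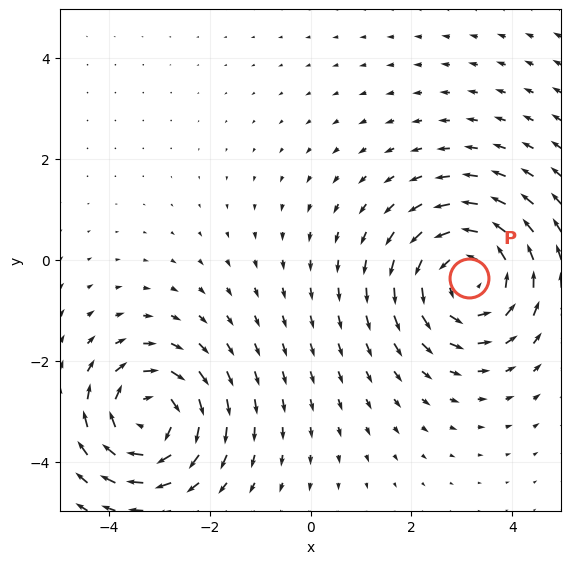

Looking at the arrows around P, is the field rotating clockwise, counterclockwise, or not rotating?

Near P at (3.1, -0.4) the arrows circulate counterclockwise. The curl (z-component) there is about +4; positive curl means counterclockwise rotation.

counterclockwise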